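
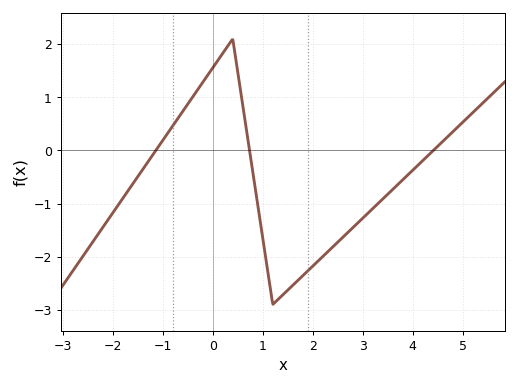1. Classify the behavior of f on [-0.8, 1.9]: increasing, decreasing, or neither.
neither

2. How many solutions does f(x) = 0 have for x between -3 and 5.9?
3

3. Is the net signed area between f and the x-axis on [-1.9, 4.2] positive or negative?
negative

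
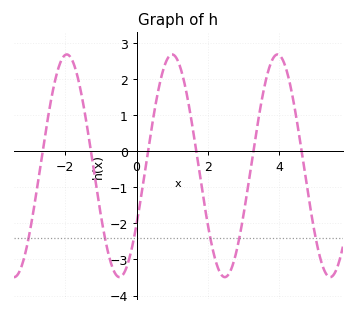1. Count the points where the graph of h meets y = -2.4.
6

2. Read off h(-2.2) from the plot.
2.28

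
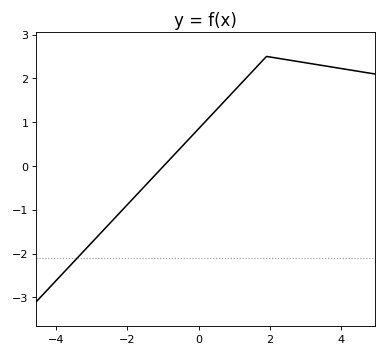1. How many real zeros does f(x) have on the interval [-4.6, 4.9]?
1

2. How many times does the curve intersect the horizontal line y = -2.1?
1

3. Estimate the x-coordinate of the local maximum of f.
2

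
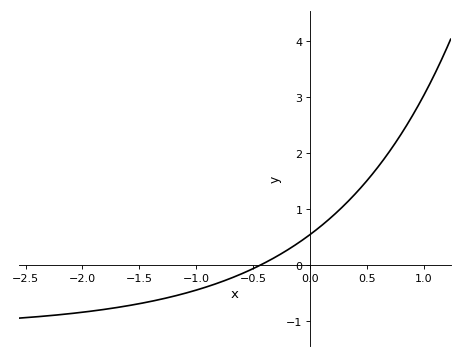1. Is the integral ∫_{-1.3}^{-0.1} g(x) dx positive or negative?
negative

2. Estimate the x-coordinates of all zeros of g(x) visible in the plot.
-0.4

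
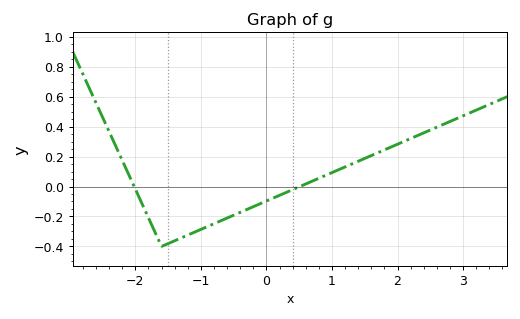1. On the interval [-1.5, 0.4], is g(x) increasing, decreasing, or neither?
increasing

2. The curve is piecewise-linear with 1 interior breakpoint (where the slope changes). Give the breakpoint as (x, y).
(-1.6, -0.4)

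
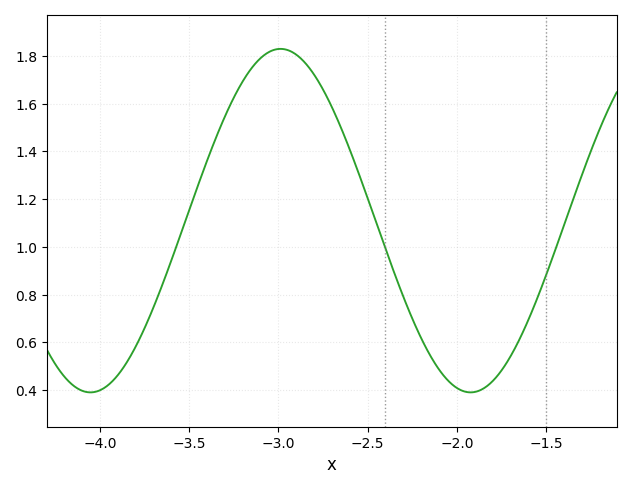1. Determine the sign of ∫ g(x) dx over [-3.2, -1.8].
positive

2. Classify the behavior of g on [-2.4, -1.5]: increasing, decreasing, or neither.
neither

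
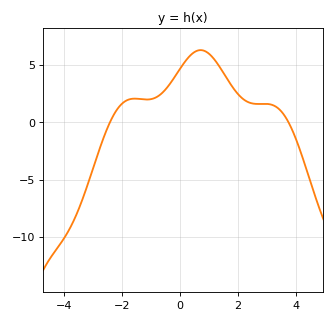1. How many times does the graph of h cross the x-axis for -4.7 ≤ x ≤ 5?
2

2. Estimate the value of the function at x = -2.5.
-0.475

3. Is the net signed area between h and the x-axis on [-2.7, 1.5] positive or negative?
positive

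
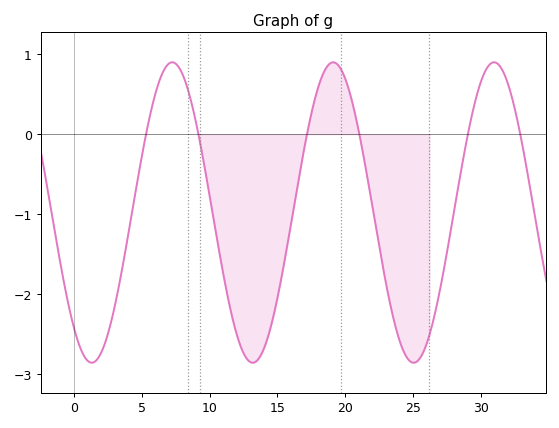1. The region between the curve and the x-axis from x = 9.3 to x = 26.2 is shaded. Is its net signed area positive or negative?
negative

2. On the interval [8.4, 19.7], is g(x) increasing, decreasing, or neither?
neither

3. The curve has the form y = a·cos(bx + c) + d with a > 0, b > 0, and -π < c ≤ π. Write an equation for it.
y = 1.88cos(0.53x + 2.44) - 0.98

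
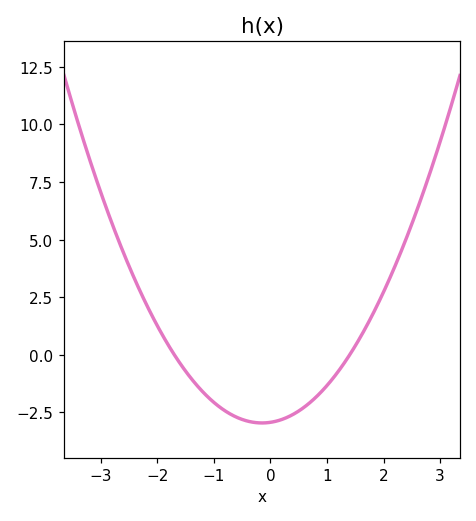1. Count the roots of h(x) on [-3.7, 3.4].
2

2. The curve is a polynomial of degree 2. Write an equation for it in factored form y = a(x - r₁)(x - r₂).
y = 1.23(x + 1.7)(x - 1.4)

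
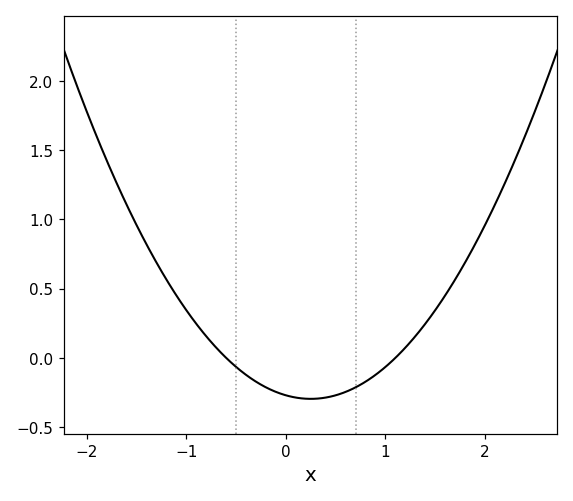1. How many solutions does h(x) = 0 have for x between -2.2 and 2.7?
2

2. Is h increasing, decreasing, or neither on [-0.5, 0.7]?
neither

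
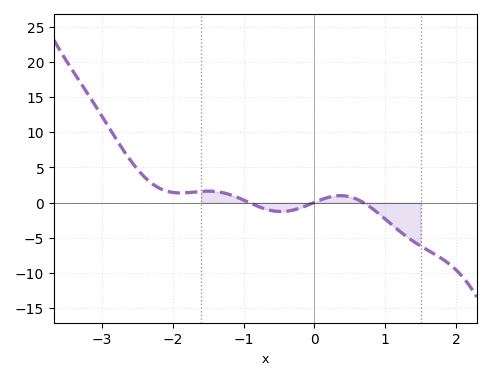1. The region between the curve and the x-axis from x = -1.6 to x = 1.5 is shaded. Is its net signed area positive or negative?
negative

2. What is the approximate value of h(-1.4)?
1.5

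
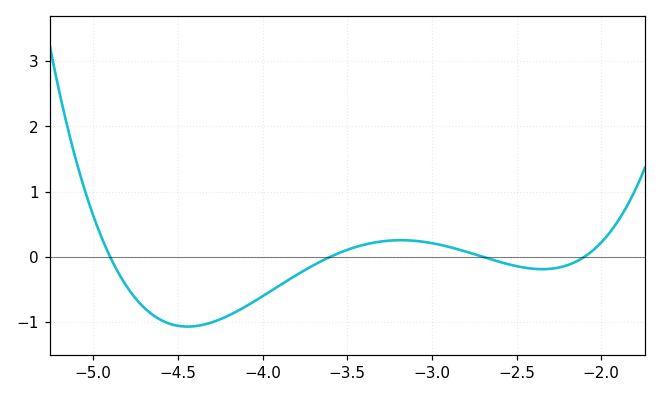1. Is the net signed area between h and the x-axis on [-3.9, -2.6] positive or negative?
positive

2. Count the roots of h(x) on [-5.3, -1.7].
4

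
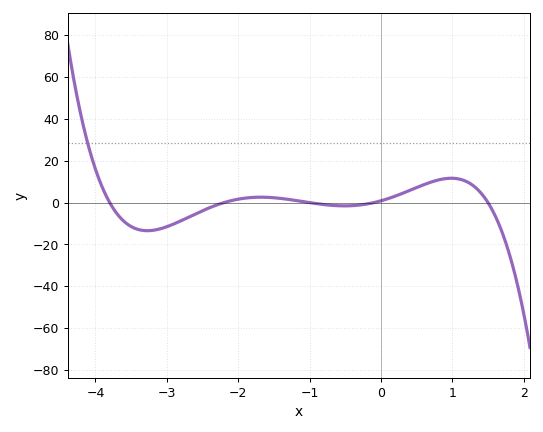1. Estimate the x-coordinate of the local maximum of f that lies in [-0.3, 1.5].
0.987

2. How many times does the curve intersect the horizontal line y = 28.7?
1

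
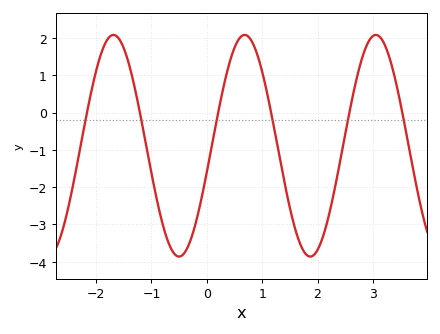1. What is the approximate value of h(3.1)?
2.1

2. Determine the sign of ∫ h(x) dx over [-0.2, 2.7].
negative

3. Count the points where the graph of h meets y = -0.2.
6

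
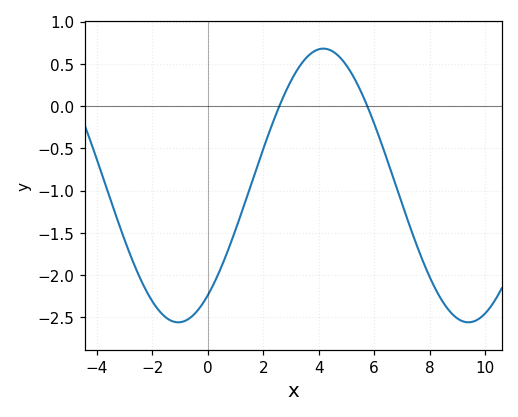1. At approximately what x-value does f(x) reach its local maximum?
4.2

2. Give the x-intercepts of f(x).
2.6, 5.8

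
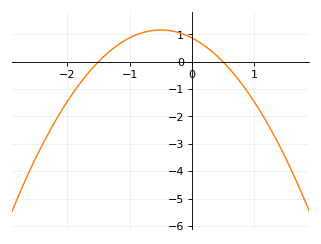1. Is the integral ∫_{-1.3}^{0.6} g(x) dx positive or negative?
positive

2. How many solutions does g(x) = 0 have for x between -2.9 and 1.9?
2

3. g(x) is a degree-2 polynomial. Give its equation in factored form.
y = -1.16(x + 1.5)(x - 0.5)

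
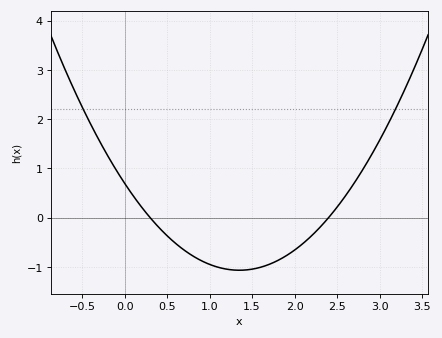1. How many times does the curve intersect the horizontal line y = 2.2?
2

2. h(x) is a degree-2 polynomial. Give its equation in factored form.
y = 0.97(x - 0.3)(x - 2.4)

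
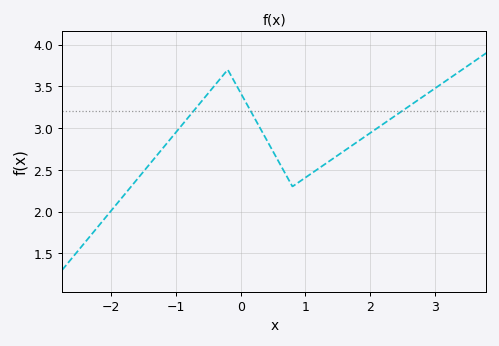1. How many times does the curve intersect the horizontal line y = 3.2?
3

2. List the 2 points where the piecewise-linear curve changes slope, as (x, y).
(-0.2, 3.7); (0.8, 2.3)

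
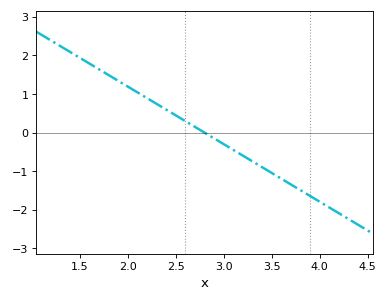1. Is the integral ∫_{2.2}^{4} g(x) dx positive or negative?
negative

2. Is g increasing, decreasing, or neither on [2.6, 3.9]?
decreasing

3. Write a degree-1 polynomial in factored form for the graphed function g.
y = -1.49(x - 2.8)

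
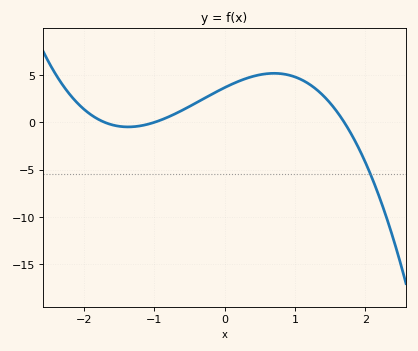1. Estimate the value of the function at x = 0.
3.5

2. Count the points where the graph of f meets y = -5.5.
1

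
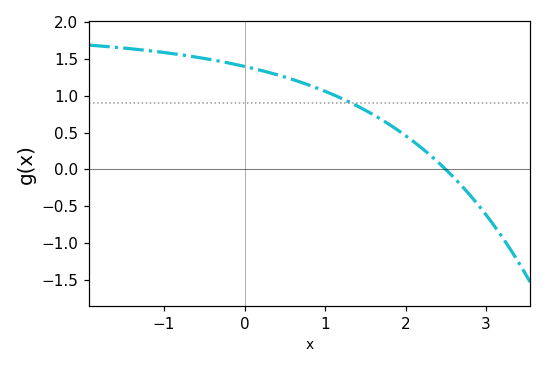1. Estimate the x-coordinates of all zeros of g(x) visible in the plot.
2.5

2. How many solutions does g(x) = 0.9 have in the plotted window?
1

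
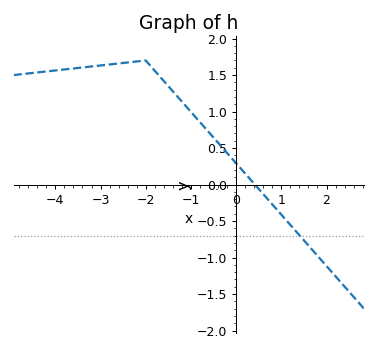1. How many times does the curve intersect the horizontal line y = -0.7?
1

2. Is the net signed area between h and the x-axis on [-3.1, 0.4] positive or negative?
positive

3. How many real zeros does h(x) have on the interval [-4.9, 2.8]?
1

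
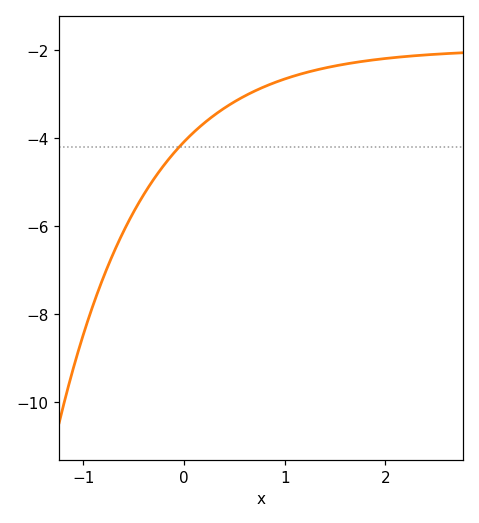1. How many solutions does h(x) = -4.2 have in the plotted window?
1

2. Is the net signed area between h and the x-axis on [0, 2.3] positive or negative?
negative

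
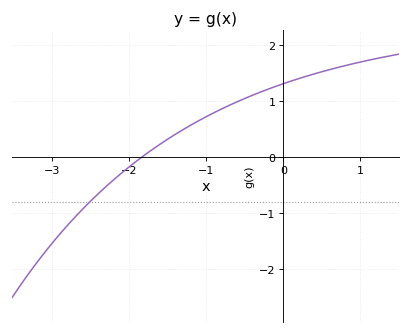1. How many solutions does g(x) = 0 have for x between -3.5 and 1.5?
1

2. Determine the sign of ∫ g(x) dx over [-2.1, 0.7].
positive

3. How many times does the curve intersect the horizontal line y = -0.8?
1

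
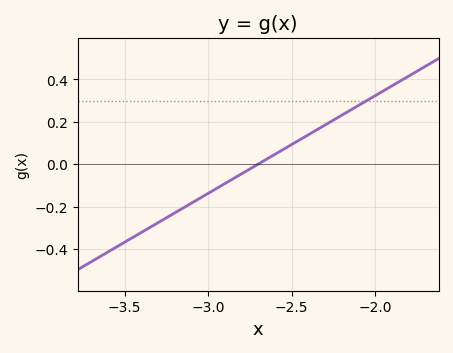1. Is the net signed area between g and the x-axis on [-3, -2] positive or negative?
positive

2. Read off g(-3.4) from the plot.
-0.32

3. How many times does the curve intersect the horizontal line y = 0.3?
1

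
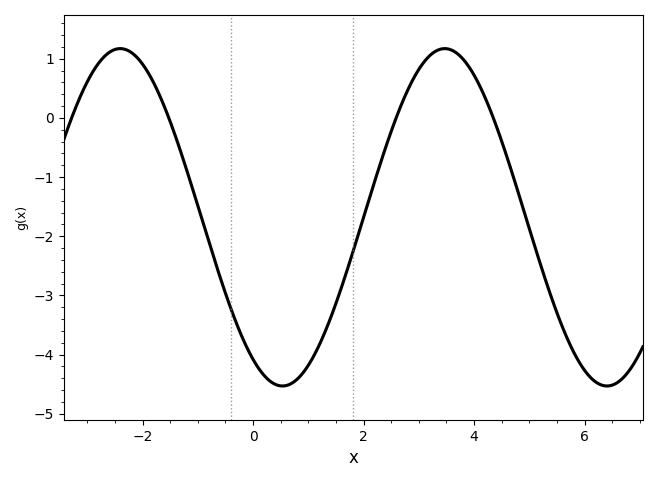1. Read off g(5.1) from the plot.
-2.18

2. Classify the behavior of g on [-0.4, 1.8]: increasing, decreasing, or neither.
neither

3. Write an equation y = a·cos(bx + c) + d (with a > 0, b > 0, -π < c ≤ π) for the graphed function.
y = 2.85cos(1.07x + 2.57) - 1.68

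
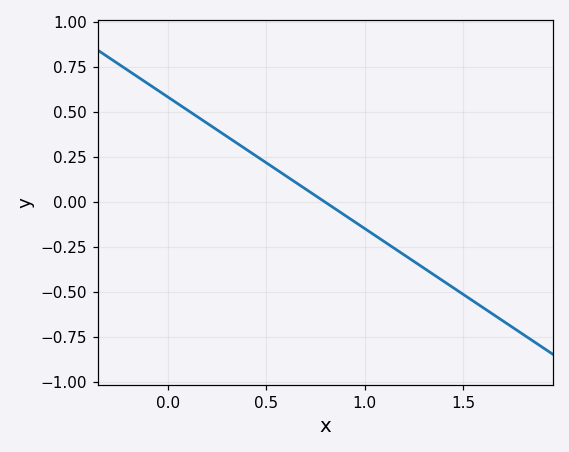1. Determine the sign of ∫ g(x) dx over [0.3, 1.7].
negative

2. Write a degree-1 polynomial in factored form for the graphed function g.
y = -0.73(x - 0.8)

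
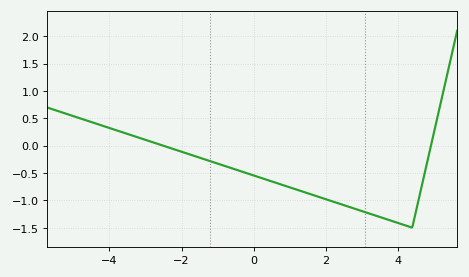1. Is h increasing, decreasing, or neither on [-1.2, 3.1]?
decreasing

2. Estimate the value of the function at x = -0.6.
-0.415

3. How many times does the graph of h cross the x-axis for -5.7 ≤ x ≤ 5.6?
2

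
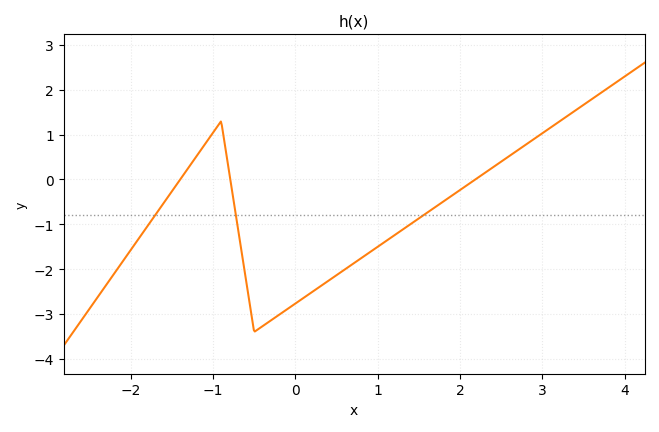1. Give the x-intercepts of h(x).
-1.4, -0.789, 2.19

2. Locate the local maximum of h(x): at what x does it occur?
-0.9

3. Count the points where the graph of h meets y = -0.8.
3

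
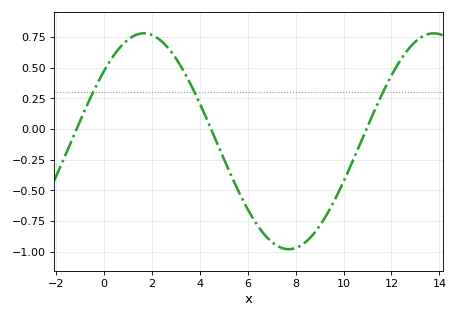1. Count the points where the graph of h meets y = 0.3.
3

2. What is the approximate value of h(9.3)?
-0.7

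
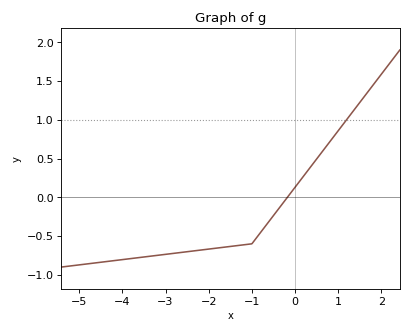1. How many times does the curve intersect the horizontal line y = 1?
1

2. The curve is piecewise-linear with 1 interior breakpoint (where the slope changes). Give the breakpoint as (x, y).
(-1, -0.6)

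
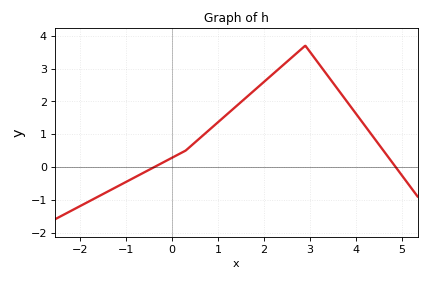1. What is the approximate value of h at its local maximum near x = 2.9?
3.7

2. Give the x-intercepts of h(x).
-0.4, 4.8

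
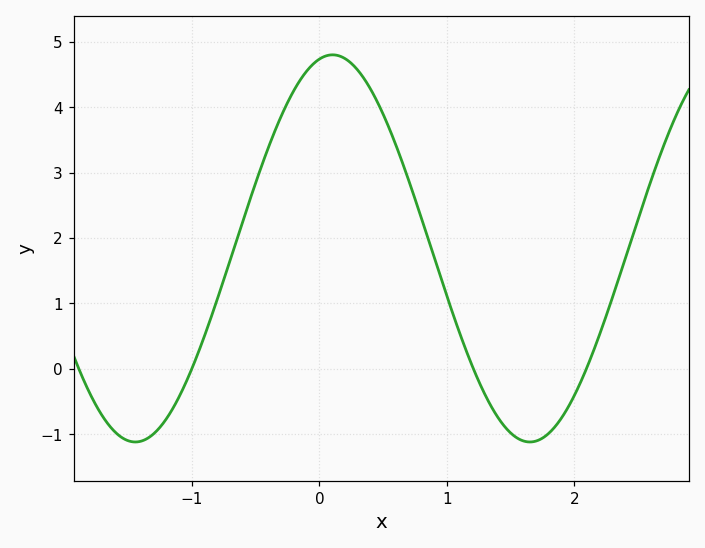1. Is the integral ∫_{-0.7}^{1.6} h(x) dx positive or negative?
positive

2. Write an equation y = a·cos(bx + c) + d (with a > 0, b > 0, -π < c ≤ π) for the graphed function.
y = 2.96cos(2.03x - 0.21) + 1.84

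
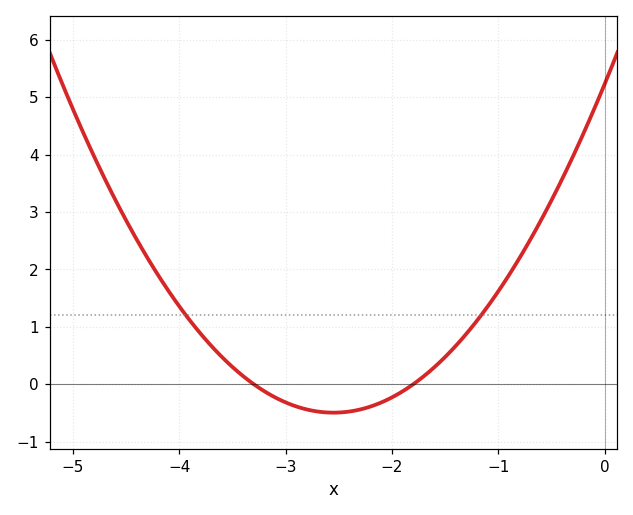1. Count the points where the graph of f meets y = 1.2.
2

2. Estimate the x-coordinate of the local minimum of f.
-2.55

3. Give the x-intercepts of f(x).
-3.3, -1.8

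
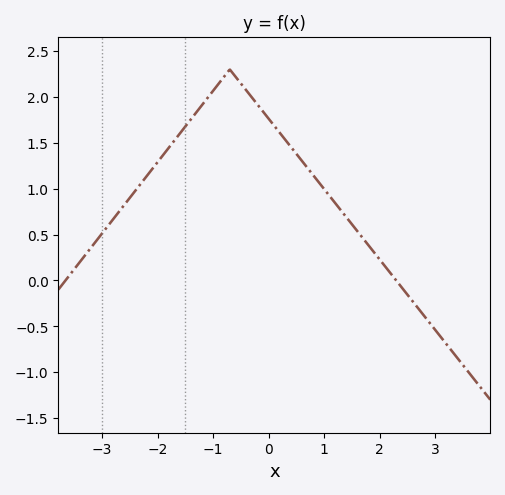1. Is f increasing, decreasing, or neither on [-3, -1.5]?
increasing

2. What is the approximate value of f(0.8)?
1.15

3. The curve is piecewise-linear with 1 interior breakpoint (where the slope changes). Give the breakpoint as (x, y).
(-0.7, 2.3)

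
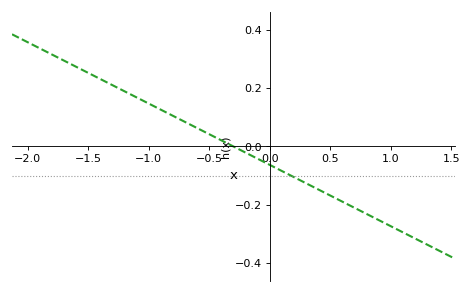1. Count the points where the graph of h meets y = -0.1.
1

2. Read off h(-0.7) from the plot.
0.08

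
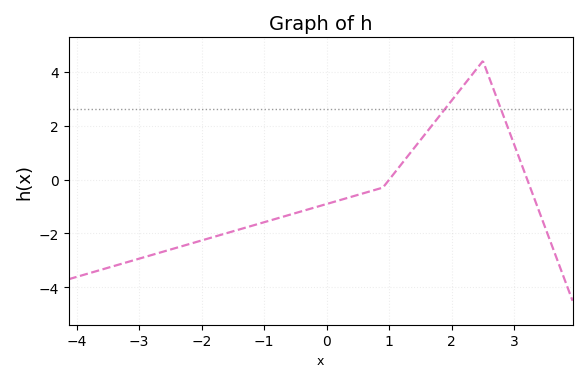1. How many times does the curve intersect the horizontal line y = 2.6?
2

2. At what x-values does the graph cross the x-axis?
1, 3.21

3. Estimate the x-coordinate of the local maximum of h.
2.5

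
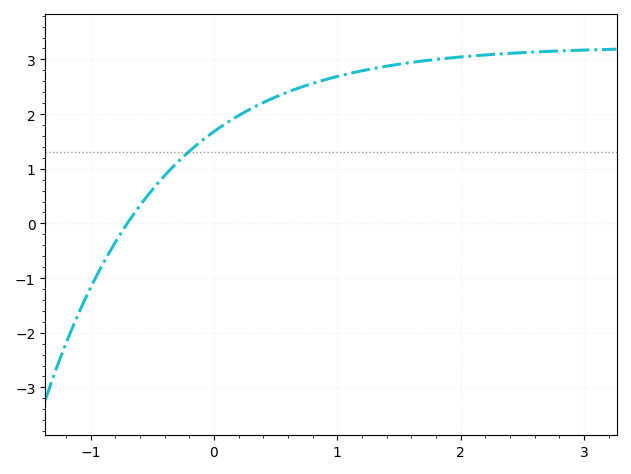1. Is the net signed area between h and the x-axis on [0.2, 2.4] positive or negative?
positive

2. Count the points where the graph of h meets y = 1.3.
1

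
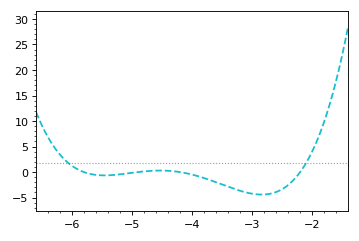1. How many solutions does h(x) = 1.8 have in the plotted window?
2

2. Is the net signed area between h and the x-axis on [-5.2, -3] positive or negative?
negative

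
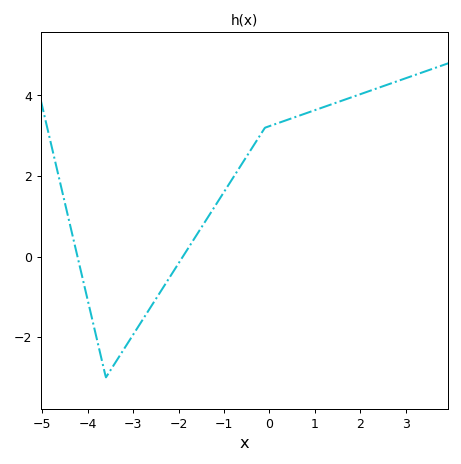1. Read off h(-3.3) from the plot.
-2.4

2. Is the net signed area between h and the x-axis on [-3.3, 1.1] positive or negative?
positive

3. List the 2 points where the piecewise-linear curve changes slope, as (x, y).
(-3.6, -3); (-0.1, 3.2)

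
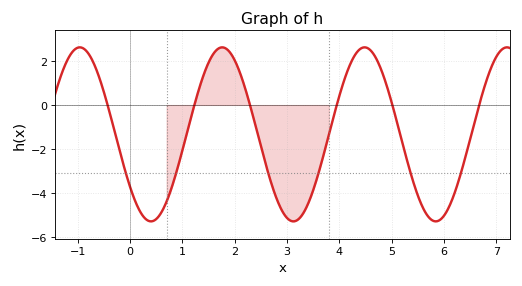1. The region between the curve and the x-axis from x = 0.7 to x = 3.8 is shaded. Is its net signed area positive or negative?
negative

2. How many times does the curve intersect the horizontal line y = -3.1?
6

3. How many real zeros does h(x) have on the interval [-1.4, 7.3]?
6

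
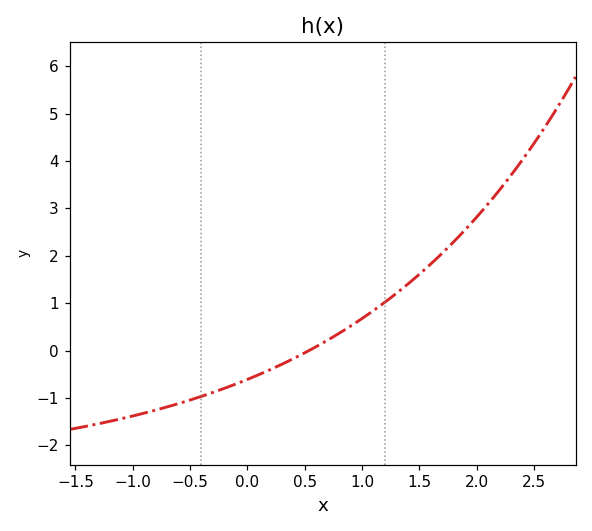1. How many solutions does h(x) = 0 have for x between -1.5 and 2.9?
1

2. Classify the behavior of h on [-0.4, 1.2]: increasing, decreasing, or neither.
increasing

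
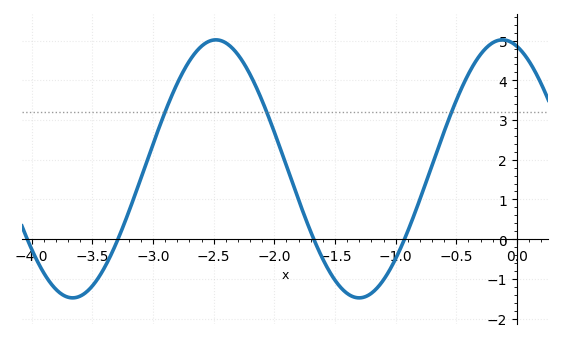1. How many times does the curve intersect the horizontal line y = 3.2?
3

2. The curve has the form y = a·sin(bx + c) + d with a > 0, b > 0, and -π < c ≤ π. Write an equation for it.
y = 3.25sin(2.66x + 1.89) + 1.77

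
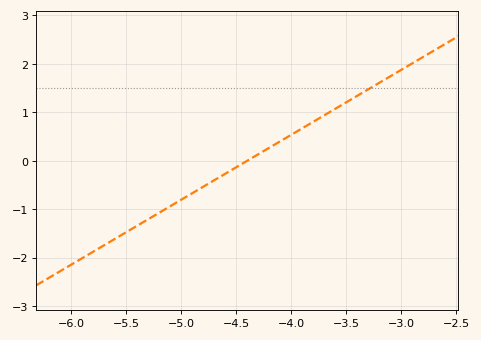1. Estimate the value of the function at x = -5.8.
-1.88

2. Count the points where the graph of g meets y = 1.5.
1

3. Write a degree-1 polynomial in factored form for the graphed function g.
y = 1.34(x + 4.4)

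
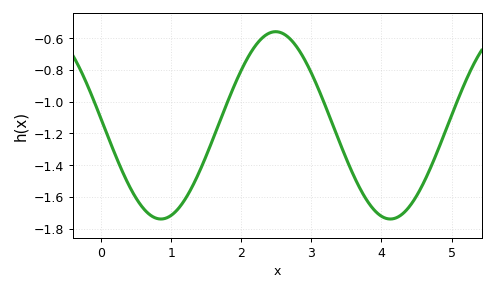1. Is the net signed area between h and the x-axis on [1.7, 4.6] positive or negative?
negative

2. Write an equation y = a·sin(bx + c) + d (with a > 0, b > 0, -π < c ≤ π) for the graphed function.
y = 0.59sin(1.92x + 3.07) - 1.15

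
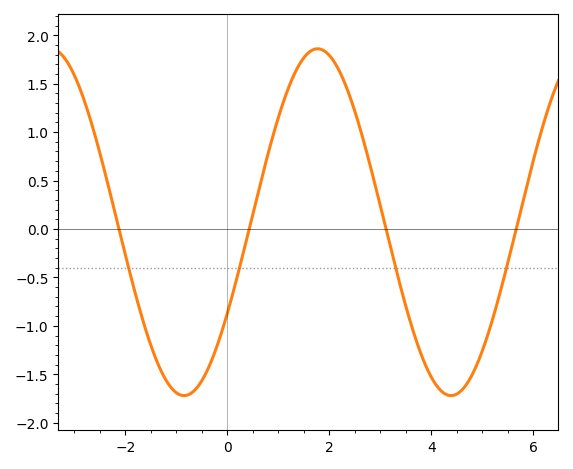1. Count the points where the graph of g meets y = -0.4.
4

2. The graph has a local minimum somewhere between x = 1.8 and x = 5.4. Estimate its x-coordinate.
4.39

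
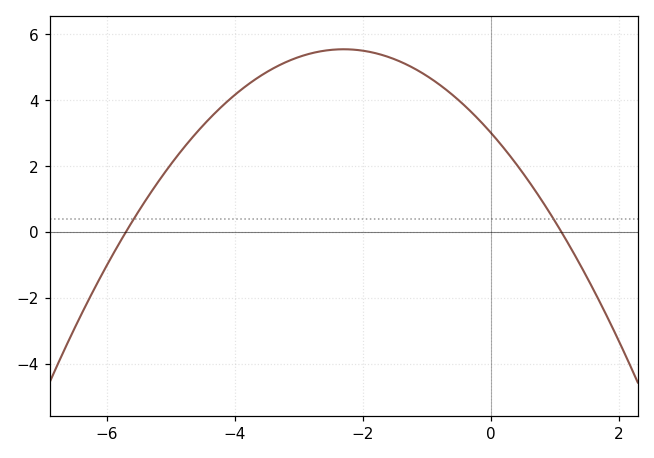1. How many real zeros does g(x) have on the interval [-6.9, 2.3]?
2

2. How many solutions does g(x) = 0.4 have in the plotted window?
2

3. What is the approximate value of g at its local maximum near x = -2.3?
5.6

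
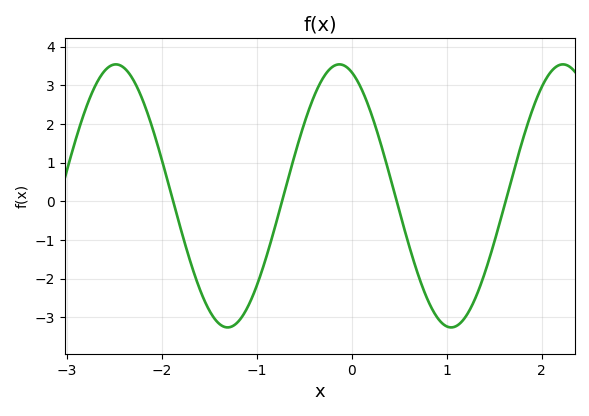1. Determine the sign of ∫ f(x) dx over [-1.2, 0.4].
positive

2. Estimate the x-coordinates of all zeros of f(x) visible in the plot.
-1.9, -0.7, 0.5, 1.6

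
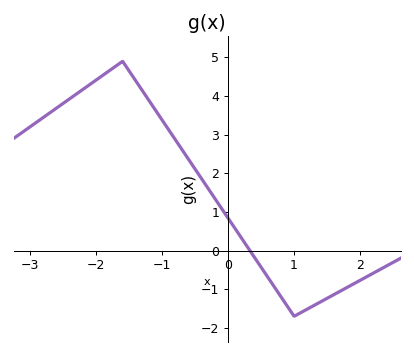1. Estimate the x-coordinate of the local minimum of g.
1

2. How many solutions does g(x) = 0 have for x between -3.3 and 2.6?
1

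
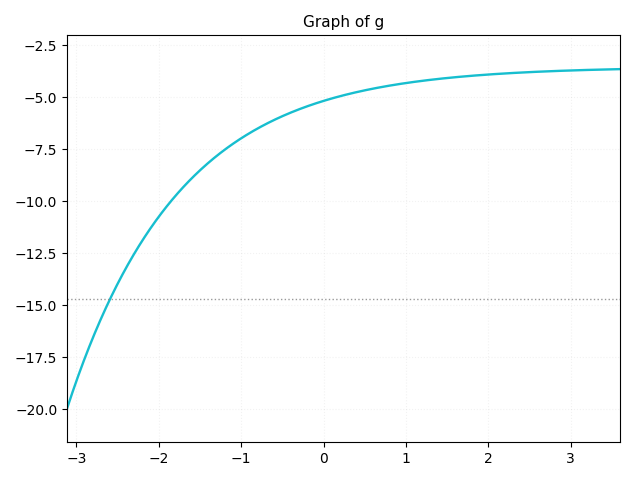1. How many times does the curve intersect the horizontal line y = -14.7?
1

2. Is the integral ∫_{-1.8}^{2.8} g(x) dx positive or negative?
negative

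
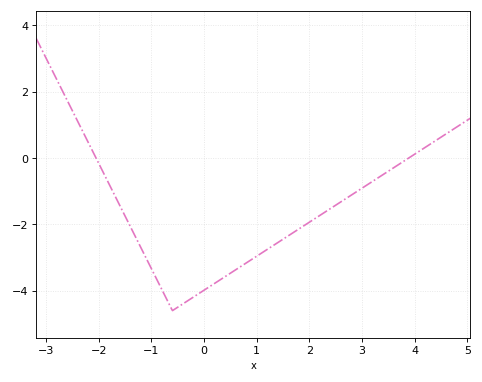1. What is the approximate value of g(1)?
-2.96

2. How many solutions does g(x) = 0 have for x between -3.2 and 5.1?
2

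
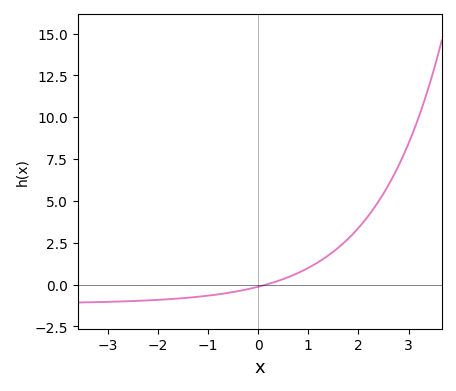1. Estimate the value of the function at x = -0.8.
-0.6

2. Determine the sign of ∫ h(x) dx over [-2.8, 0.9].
negative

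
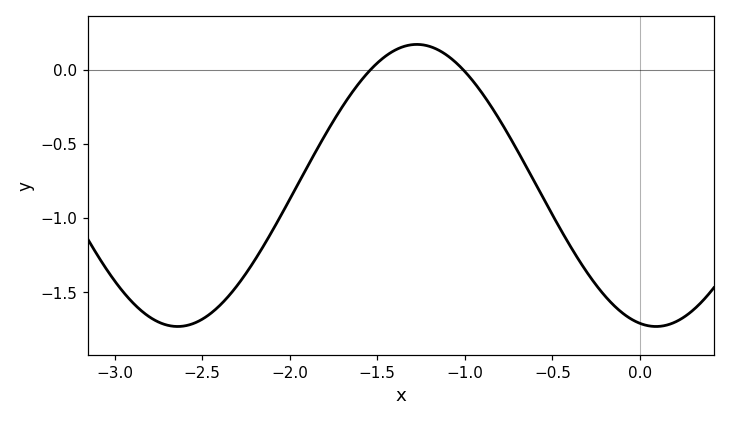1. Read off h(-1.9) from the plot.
-0.65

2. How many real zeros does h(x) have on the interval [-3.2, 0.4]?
2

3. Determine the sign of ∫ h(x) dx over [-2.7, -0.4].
negative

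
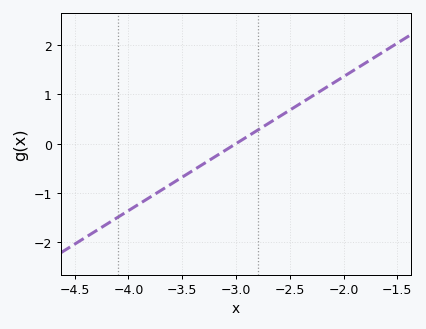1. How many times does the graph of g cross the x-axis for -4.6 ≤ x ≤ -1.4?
1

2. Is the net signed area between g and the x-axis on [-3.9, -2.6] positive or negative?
negative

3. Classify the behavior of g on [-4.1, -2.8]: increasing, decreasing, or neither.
increasing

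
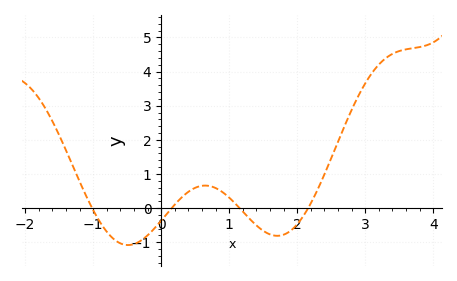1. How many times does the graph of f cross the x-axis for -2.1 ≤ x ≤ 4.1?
4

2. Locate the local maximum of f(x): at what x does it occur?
0.6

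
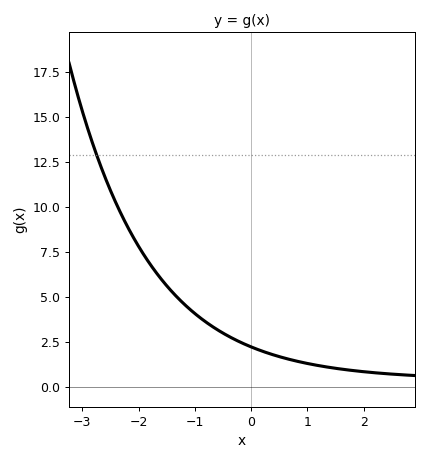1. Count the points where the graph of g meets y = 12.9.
1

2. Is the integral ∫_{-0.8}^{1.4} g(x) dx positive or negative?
positive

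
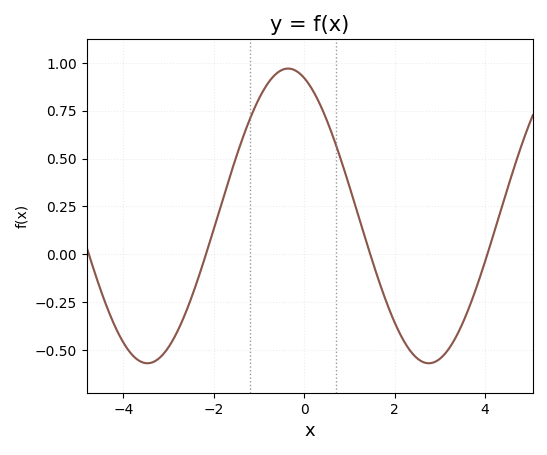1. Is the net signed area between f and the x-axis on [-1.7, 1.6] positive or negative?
positive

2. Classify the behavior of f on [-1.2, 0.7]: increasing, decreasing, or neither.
neither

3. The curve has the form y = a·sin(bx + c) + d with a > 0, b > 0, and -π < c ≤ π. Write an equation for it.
y = 0.77sin(1x + 1.9) + 0.2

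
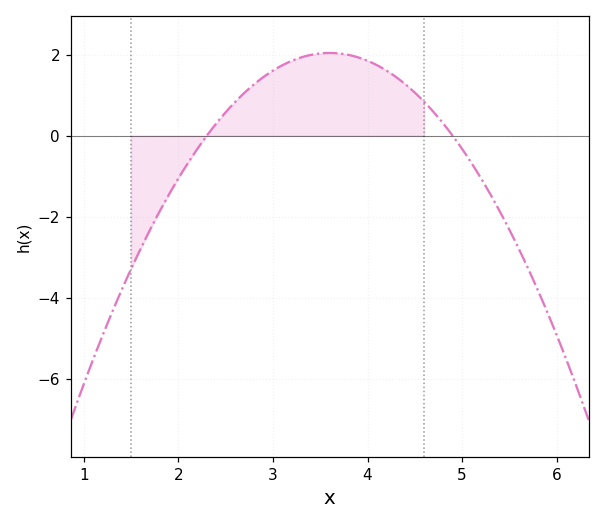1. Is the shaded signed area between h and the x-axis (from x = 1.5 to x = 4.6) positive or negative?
positive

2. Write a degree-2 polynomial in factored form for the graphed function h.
y = -1.21(x - 2.3)(x - 4.9)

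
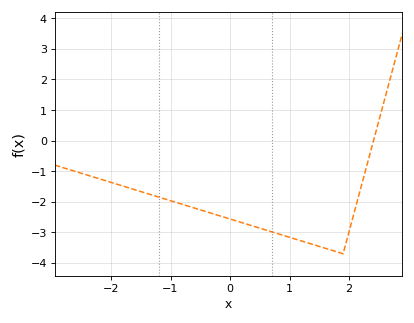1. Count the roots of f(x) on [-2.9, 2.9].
1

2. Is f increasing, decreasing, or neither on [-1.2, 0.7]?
decreasing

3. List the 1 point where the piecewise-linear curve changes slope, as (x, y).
(1.9, -3.7)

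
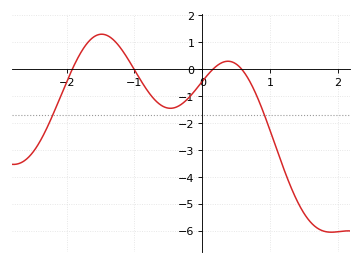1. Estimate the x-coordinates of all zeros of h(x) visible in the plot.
-1.92, -1.01, 0.158, 0.58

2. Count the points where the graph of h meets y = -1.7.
2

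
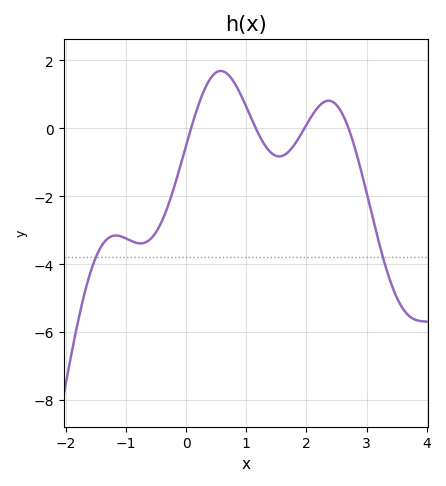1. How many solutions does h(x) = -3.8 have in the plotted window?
2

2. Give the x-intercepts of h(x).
0.1, 1.2, 2, 2.7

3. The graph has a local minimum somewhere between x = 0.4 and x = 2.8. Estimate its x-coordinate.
1.5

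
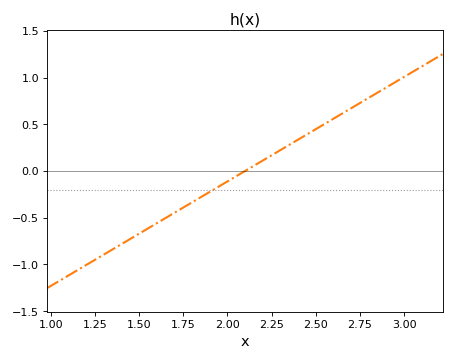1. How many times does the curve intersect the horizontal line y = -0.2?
1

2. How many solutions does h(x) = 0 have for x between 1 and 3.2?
1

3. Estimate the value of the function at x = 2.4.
0.336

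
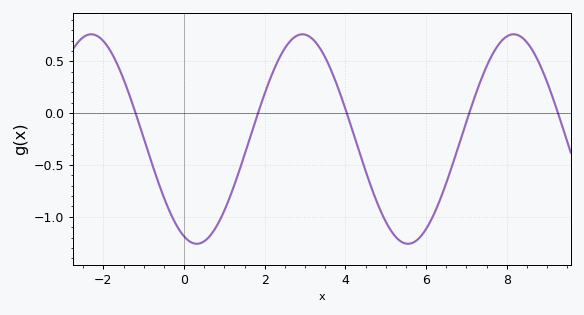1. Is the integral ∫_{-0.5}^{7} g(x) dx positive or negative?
negative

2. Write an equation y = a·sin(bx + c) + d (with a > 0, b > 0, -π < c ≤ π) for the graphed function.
y = 1.01sin(1.2x - 2) - 0.25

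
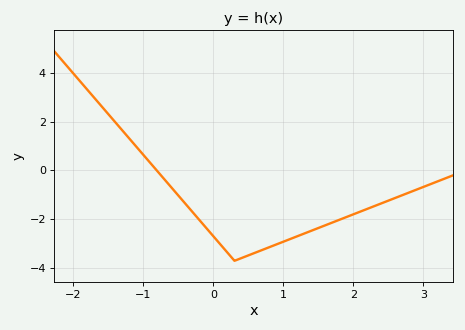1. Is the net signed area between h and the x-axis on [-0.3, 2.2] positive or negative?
negative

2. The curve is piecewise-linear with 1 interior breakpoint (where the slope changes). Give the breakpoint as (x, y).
(0.3, -3.7)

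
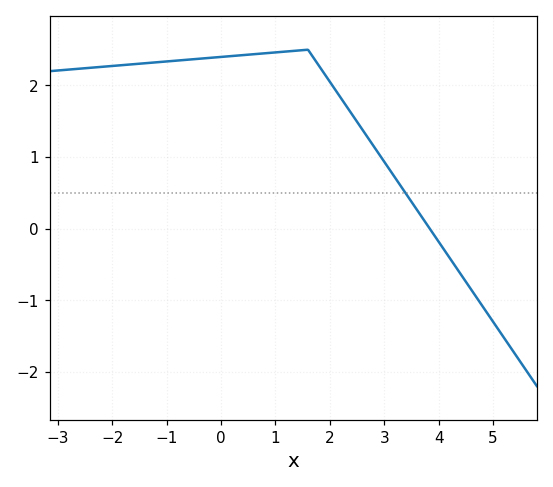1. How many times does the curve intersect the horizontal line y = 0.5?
1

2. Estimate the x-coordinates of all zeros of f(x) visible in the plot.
3.84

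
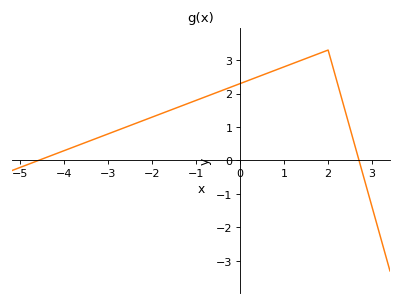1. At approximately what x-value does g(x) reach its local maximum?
2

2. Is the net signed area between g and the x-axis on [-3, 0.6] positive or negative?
positive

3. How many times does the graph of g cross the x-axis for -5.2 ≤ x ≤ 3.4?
2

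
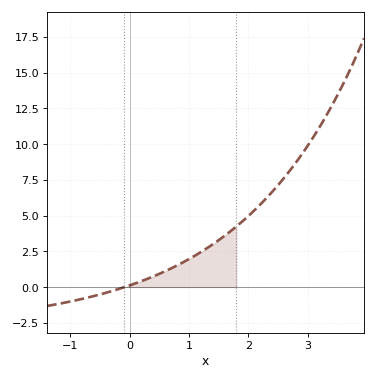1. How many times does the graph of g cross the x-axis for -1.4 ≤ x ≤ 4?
1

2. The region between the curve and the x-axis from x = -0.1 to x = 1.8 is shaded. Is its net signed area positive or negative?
positive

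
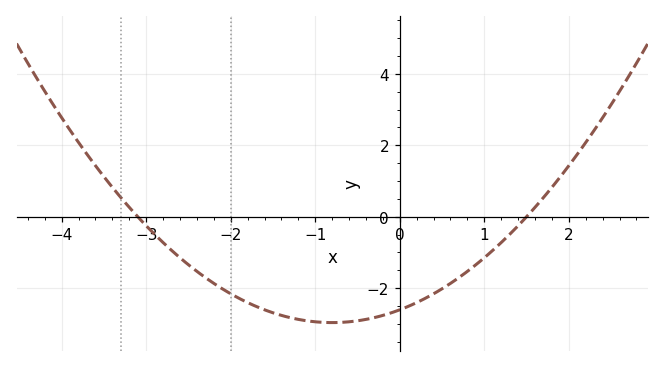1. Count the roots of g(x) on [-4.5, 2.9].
2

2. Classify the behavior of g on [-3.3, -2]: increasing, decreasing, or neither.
decreasing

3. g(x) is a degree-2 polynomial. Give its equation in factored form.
y = 0.56(x + 3.1)(x - 1.5)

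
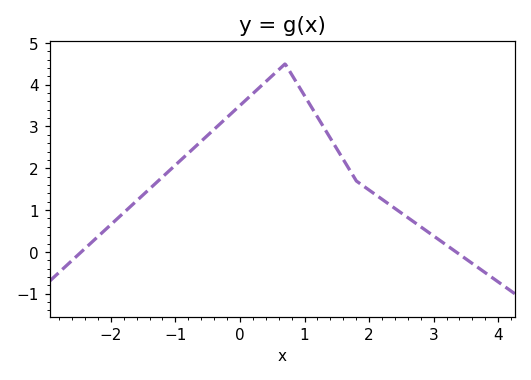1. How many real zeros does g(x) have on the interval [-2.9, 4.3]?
2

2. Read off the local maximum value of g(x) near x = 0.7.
4.5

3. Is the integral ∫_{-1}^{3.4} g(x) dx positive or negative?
positive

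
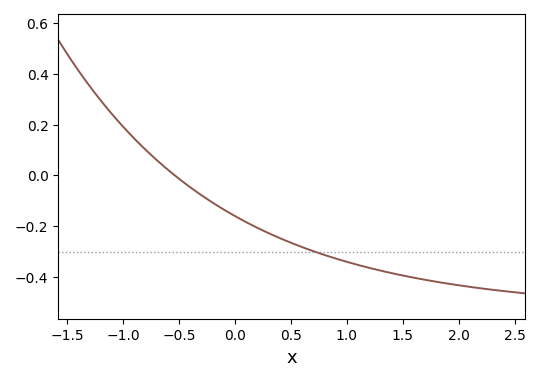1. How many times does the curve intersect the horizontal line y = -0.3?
1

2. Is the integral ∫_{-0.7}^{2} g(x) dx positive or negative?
negative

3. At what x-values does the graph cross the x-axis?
-0.536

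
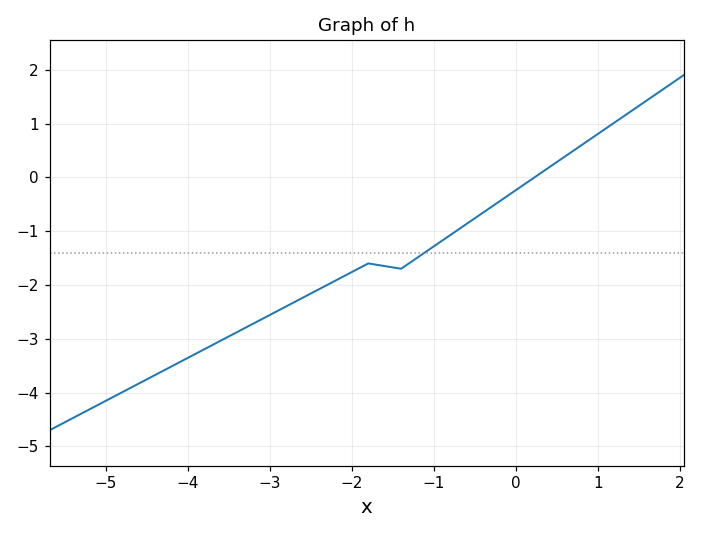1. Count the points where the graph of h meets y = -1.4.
1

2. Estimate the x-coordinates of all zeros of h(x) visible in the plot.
0.2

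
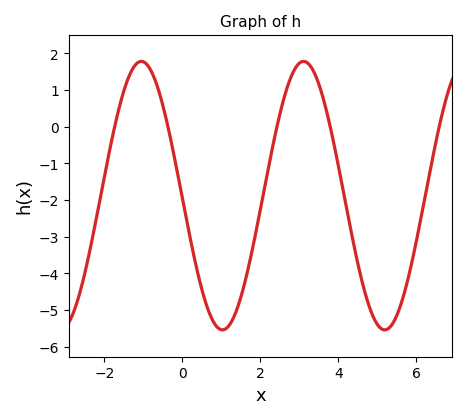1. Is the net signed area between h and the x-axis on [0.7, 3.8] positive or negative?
negative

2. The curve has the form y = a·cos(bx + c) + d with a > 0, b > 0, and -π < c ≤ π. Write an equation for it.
y = 3.66cos(1.51x + 1.59) - 1.88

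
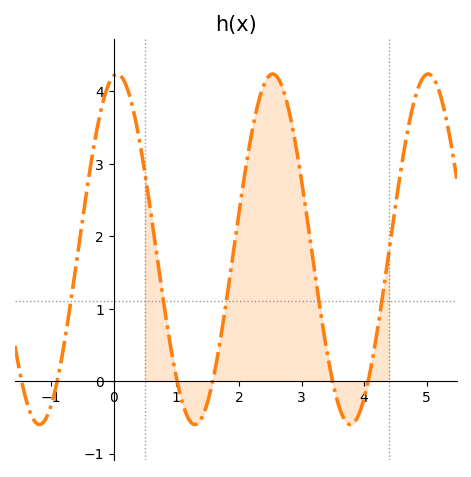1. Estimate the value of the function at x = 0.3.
3.8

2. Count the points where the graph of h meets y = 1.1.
5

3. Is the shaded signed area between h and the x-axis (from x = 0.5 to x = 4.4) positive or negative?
positive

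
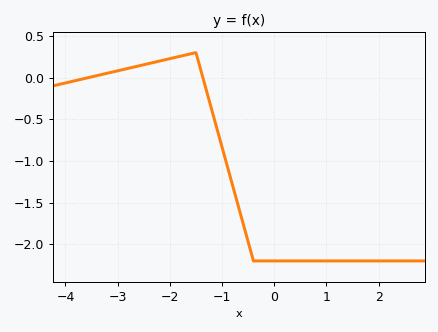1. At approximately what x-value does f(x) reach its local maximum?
-1.5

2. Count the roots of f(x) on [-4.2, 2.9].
2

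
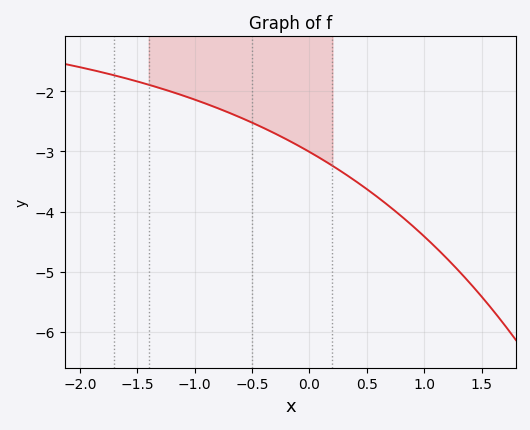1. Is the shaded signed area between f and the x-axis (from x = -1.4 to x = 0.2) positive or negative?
negative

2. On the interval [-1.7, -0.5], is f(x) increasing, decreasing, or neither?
decreasing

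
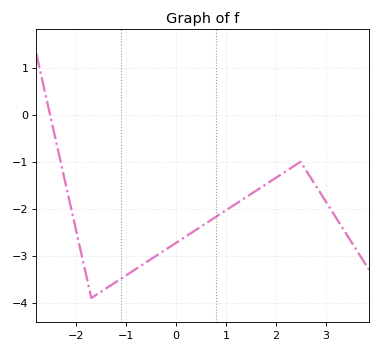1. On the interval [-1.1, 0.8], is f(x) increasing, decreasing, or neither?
increasing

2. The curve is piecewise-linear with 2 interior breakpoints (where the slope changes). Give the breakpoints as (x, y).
(-1.7, -3.9); (2.5, -1)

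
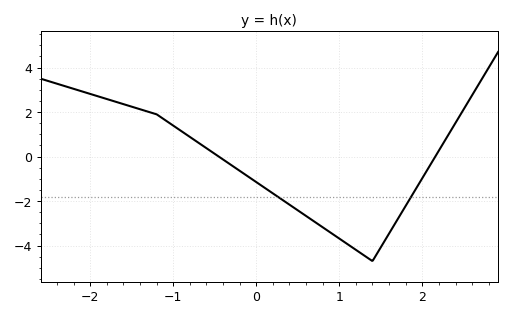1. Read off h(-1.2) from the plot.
1.8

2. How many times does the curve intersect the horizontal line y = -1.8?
2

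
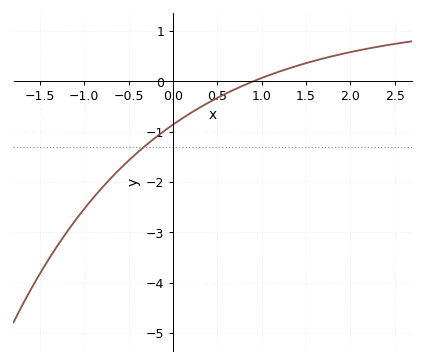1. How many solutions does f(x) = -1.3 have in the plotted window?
1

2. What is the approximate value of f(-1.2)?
-3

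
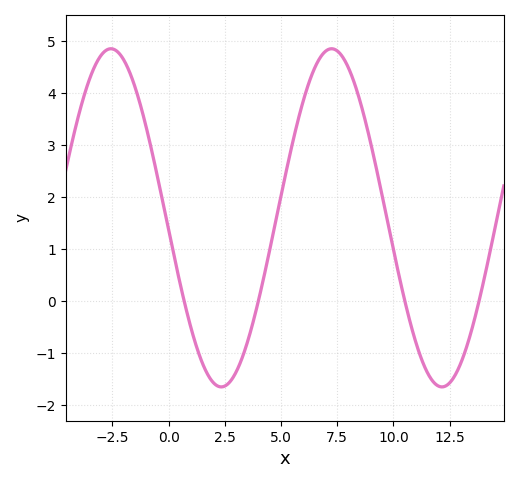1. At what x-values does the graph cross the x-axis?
0.5, 4, 10.5, 14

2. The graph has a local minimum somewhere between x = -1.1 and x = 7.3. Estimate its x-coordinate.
2.5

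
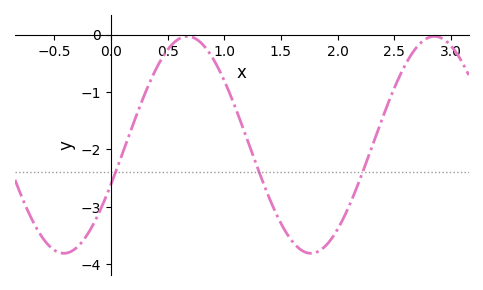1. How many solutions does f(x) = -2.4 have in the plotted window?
3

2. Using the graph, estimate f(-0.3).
-3.7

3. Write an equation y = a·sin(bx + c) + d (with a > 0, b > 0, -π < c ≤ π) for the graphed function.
y = 1.89sin(2.88x - 0.37) - 1.92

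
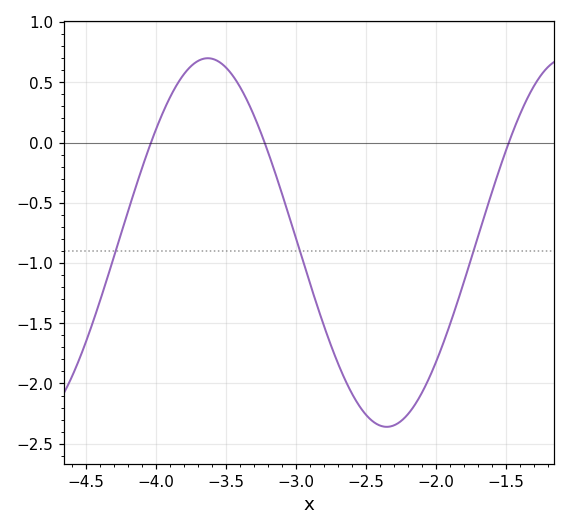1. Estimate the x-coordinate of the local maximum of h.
-3.65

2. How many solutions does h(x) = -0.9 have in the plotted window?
3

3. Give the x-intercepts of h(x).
-4.05, -3.2, -1.5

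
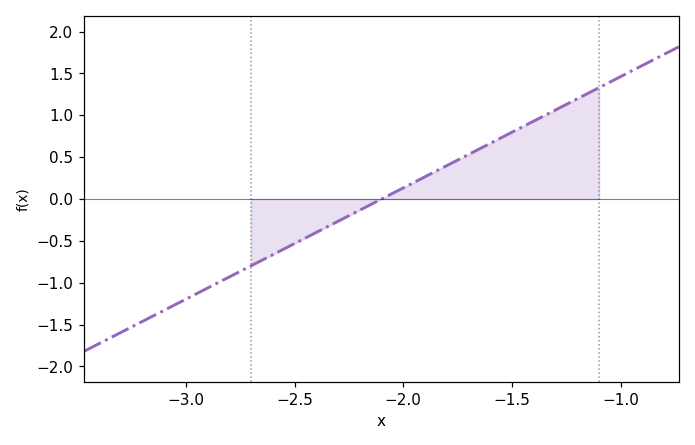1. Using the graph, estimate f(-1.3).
1.05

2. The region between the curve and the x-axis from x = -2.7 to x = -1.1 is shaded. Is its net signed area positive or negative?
positive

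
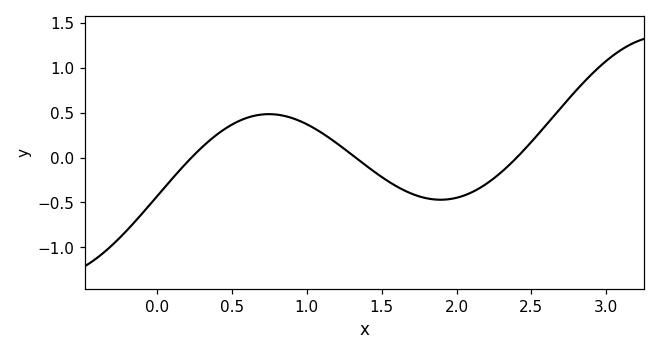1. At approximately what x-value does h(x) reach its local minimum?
1.9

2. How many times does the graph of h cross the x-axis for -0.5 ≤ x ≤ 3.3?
3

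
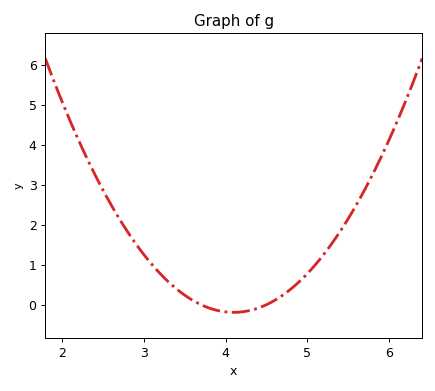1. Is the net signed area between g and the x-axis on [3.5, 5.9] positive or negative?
positive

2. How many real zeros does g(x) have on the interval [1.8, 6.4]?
2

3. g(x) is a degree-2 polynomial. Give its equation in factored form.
y = 1.2(x - 3.7)(x - 4.5)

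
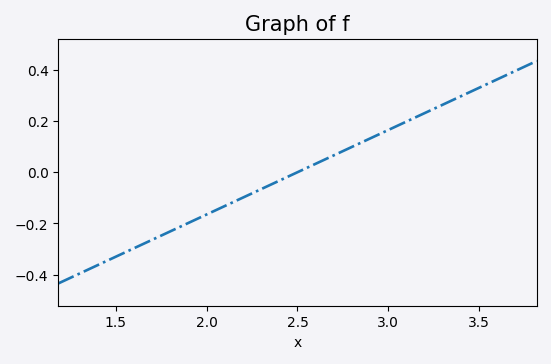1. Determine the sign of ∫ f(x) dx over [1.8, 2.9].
negative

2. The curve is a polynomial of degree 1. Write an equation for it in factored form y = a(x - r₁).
y = 0.33(x - 2.5)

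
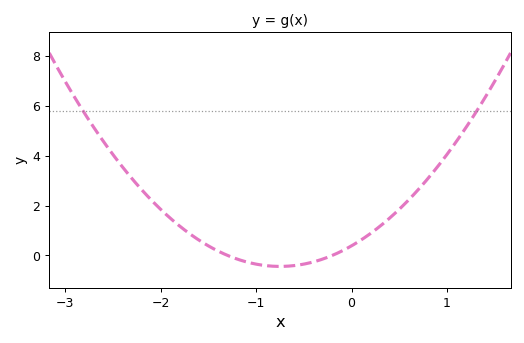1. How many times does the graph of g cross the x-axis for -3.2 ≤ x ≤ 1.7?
2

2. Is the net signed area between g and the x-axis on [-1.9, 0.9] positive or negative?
positive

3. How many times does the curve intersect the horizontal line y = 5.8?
2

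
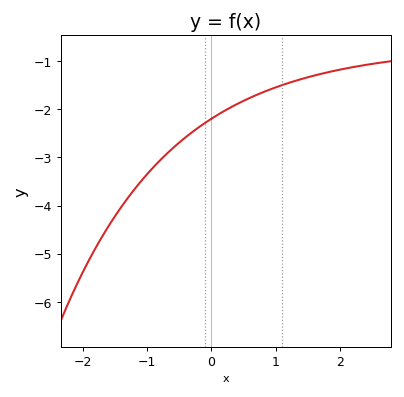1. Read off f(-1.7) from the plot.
-4.7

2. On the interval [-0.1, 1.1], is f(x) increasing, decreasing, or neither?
increasing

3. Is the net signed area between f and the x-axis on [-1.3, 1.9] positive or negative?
negative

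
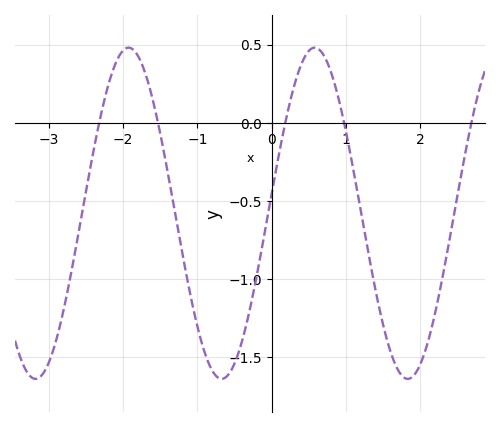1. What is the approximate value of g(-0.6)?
-1.6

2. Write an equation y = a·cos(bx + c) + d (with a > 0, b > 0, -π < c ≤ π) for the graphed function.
y = 1.06cos(2.5x - 1.4) - 0.58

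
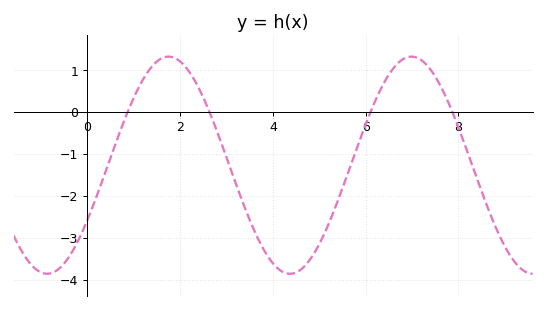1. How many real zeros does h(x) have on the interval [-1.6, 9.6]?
4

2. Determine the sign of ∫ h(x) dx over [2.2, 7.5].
negative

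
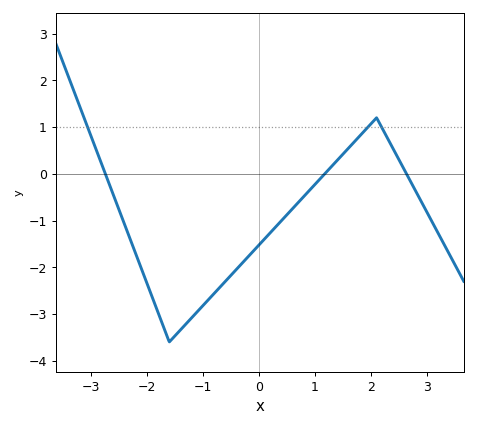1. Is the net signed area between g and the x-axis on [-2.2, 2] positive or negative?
negative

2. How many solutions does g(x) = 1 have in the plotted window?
3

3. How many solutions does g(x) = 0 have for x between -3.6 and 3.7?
3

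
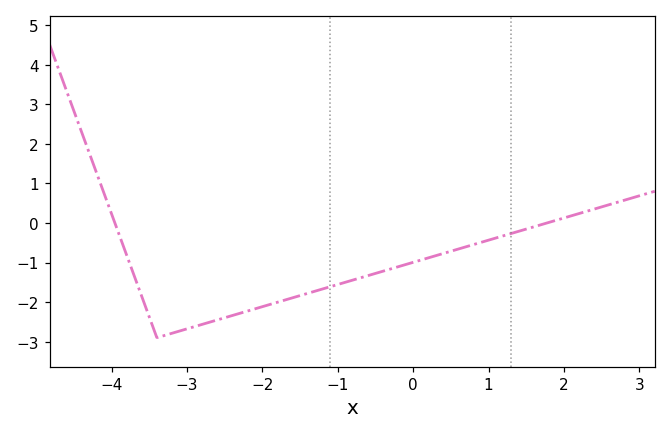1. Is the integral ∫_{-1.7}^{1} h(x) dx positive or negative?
negative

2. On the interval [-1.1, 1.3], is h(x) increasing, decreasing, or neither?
increasing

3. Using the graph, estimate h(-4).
0.2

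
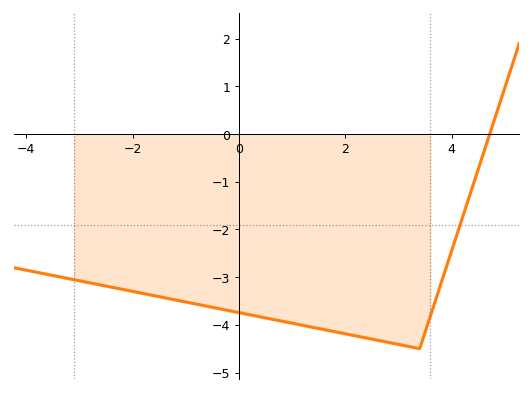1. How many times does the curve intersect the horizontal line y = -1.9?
1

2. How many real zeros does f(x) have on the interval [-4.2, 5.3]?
1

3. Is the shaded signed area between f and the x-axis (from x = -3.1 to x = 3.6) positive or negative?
negative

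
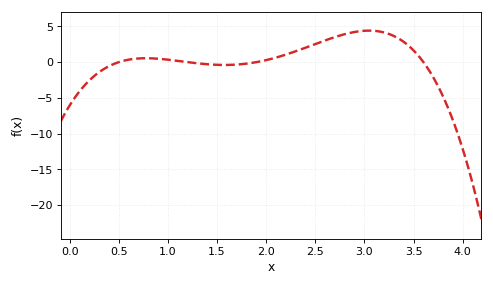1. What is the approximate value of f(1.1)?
0.178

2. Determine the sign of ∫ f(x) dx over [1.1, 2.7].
positive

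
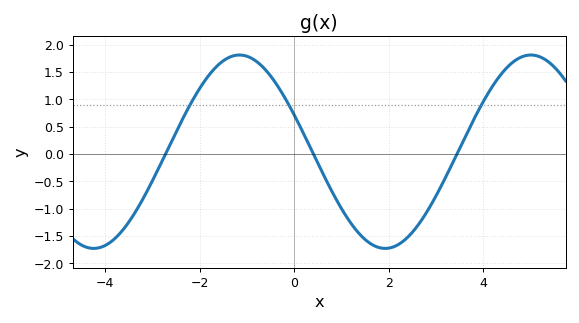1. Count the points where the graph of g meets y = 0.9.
3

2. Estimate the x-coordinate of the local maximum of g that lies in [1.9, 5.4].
5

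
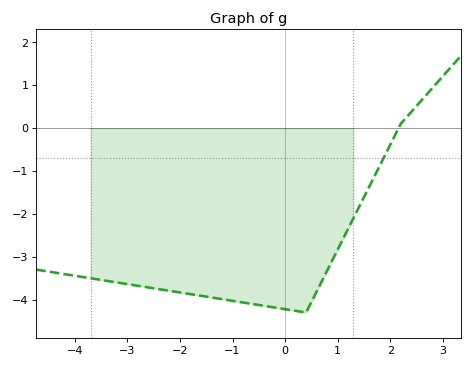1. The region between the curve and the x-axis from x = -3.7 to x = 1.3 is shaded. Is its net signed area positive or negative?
negative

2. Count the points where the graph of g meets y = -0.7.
1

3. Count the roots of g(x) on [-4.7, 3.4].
1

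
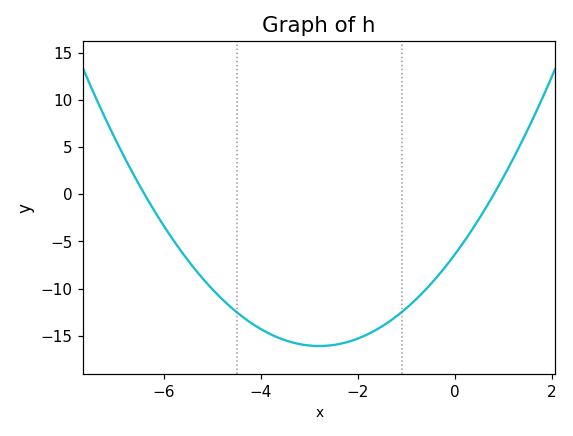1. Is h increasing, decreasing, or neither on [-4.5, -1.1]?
neither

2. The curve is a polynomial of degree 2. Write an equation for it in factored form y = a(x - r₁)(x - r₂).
y = 1.24(x + 6.4)(x - 0.8)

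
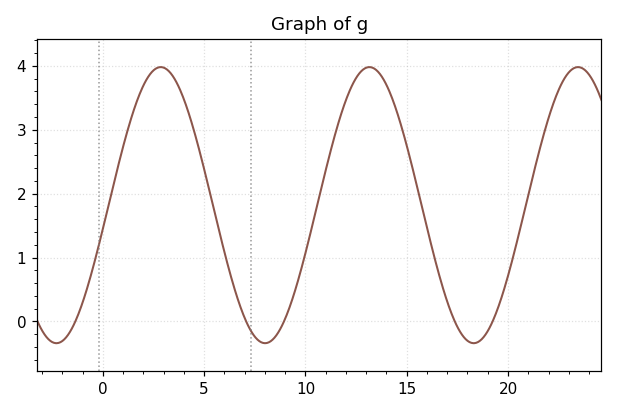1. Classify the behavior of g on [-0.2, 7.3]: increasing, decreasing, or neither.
neither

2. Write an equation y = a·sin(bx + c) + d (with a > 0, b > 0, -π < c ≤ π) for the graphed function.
y = 2.16sin(0.61x - 0.17) + 1.82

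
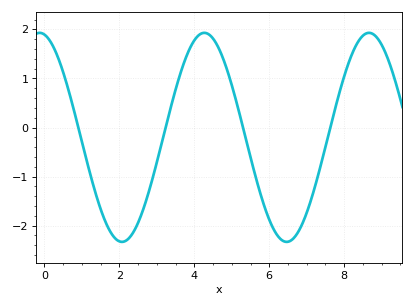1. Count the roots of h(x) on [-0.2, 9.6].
4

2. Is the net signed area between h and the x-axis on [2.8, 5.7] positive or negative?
positive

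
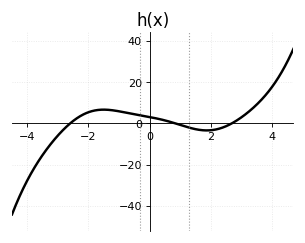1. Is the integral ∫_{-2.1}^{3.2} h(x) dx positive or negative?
positive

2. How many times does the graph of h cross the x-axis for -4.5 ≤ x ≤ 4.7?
3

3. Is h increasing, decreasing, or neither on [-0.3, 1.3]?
decreasing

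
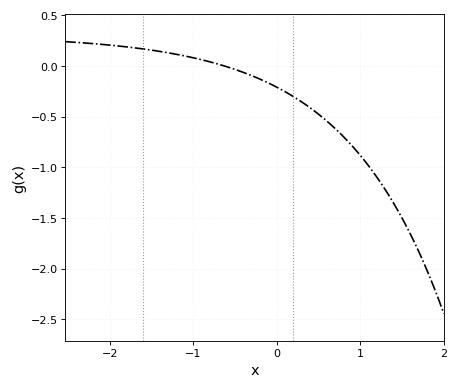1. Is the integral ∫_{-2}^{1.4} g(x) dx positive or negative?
negative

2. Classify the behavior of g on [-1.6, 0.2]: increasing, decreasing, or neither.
decreasing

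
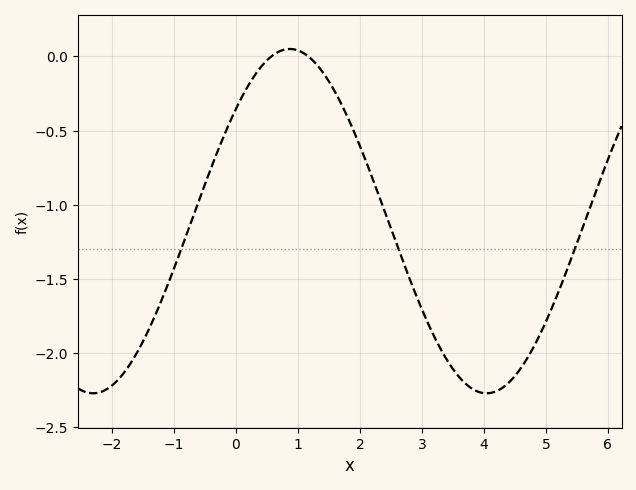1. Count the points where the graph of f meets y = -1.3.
3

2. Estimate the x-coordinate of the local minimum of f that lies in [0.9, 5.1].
4.04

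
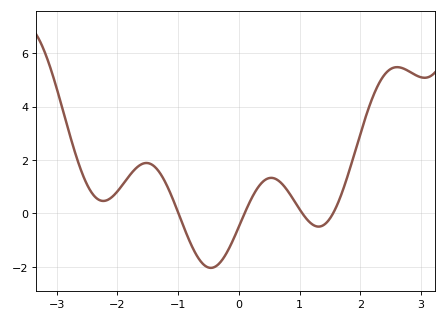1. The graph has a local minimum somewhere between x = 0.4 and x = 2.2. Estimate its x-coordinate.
1.31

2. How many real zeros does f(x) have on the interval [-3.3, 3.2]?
4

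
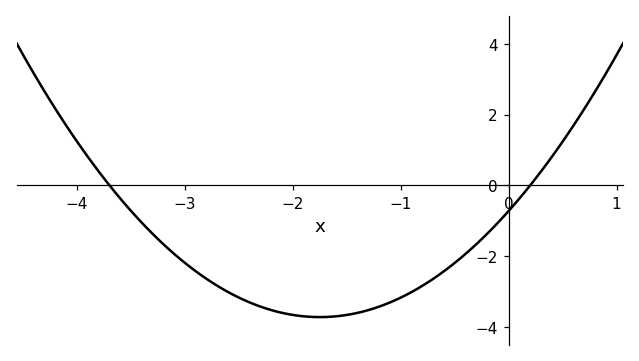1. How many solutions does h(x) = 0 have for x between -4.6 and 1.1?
2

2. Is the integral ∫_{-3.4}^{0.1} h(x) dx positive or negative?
negative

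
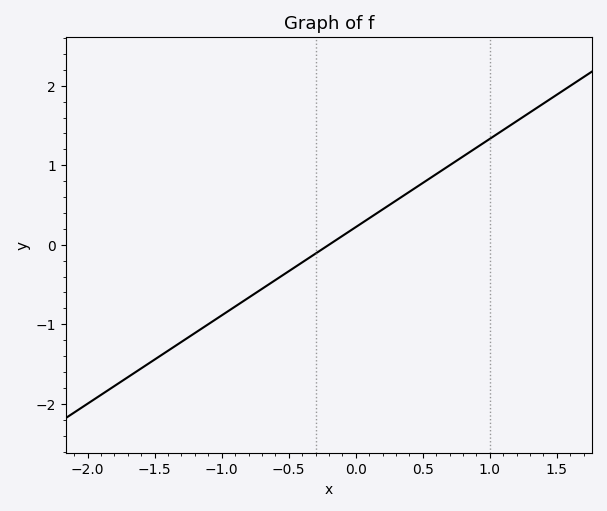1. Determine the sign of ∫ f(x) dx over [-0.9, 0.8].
positive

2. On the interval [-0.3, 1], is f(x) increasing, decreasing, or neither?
increasing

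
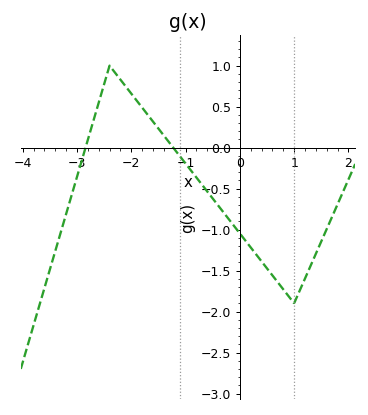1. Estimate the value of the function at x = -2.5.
0.75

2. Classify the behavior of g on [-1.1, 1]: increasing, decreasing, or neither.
decreasing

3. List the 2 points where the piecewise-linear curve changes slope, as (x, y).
(-2.4, 1); (1, -1.9)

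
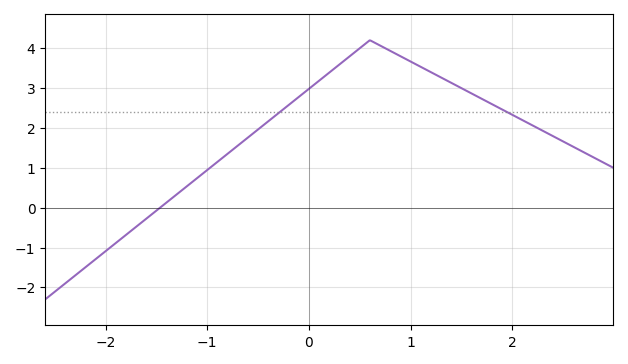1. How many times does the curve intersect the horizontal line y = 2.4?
2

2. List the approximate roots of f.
-1.5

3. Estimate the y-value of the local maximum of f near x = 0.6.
4.2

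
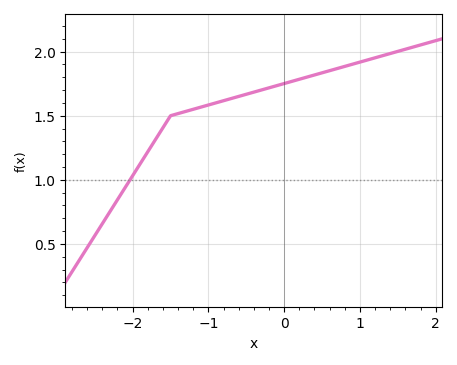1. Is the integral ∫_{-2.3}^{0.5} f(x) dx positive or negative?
positive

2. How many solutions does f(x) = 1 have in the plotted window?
1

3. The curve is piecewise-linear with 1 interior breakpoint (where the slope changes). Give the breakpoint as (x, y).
(-1.5, 1.5)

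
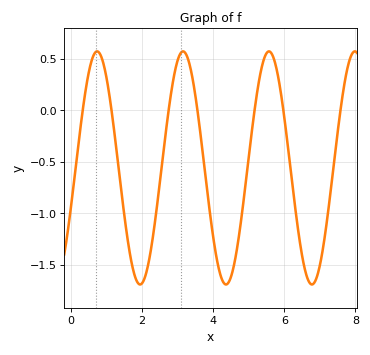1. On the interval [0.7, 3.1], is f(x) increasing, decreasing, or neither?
neither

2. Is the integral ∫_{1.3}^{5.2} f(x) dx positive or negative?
negative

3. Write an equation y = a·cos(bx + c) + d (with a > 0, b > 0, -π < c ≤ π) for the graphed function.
y = 1.13cos(2.6x - 1.9) - 0.56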